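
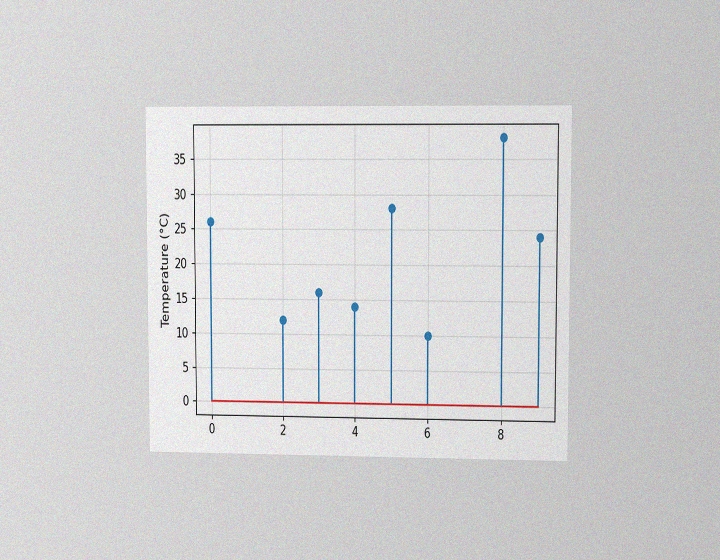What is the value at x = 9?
24°C

The chart is viewed at a slight angle, with some photo noise. The stem at x=9 reaches 24°C.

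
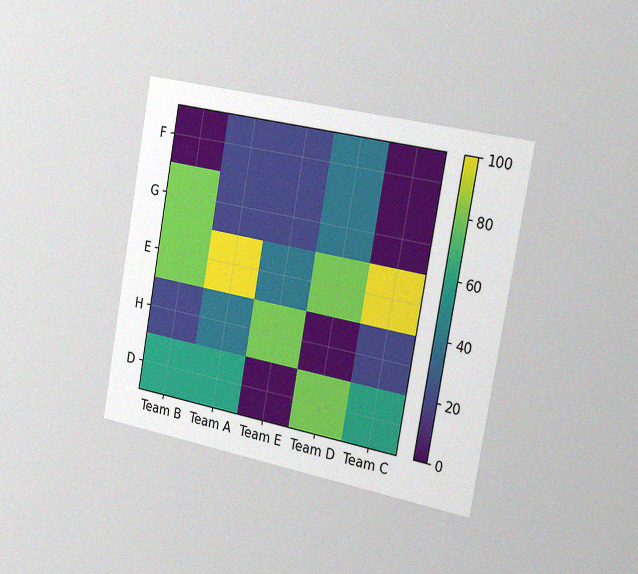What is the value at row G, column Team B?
The chart is tilted about 10° clockwise and viewed slightly from the right, with some photo noise. Matching cell (G, Team B) against the colorbar gives 80.

80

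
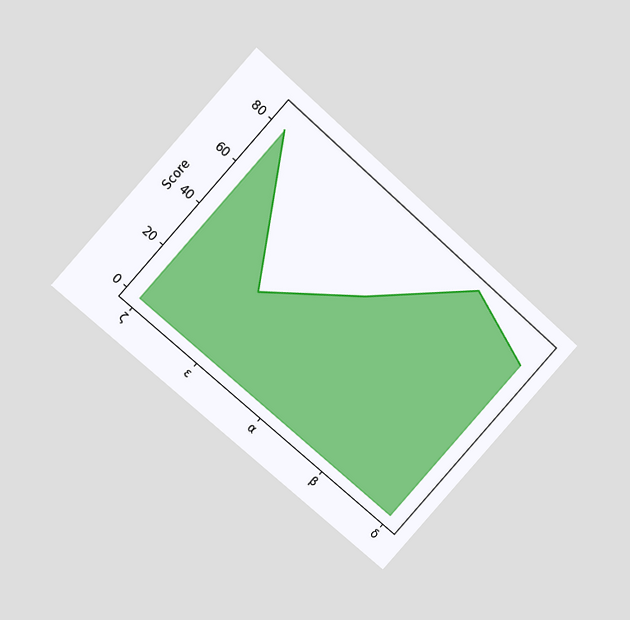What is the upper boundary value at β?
85

The chart is tilted about 42° clockwise and viewed at a slight angle. At β the upper boundary is at 85.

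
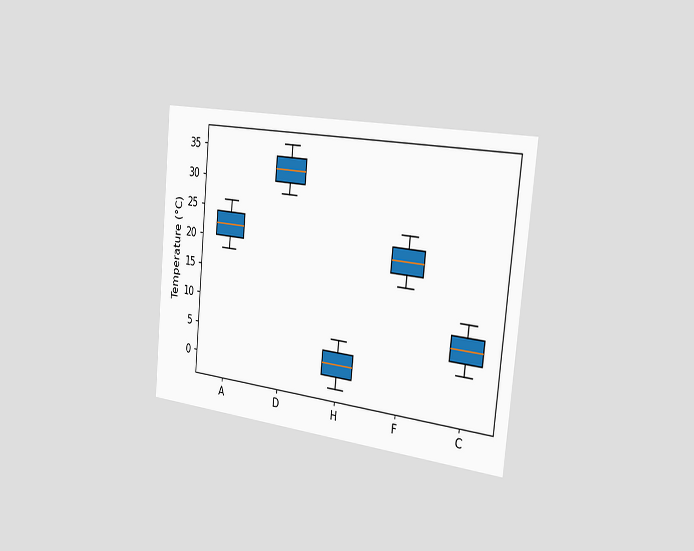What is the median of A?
The chart is tilted about 6° clockwise and viewed slightly from the right. The median line in the A box sits at 22°C.

22°C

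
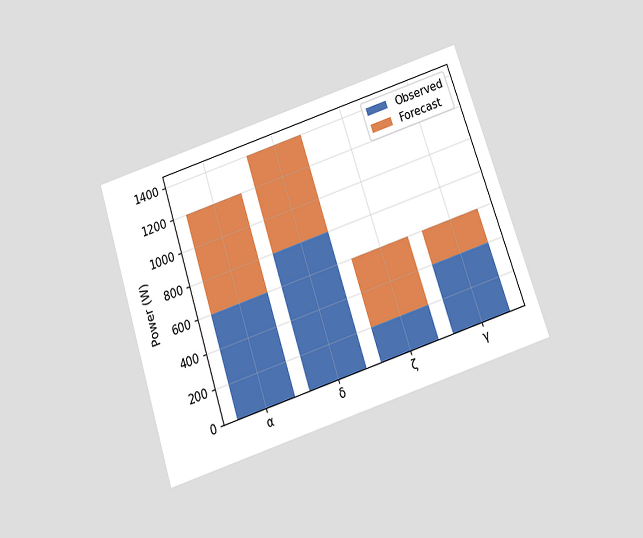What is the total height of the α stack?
The chart is tilted about 18° counter-clockwise and viewed slightly from below. The α stack's top reaches 1200W on the y-axis.

1200W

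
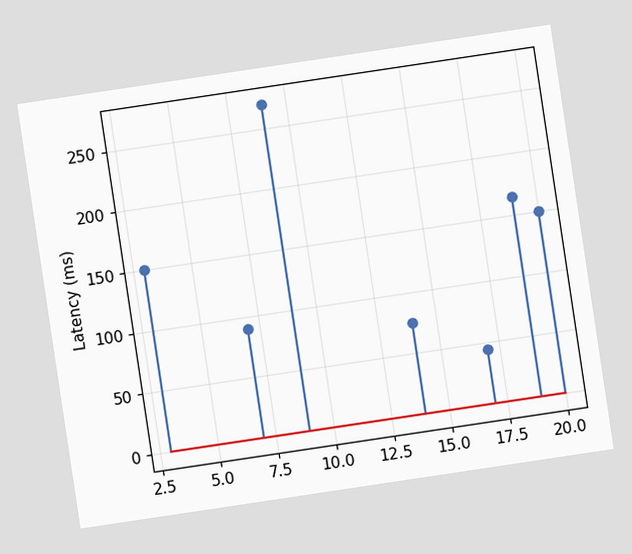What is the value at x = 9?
The chart is tilted about 9° counter-clockwise. The stem at x=9 reaches 270ms.

270ms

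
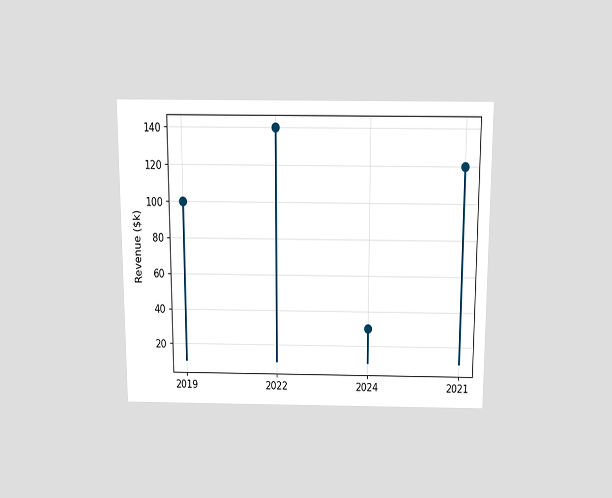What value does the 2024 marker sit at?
The chart is viewed slightly from above. The 2024 marker sits at $30k.

$30k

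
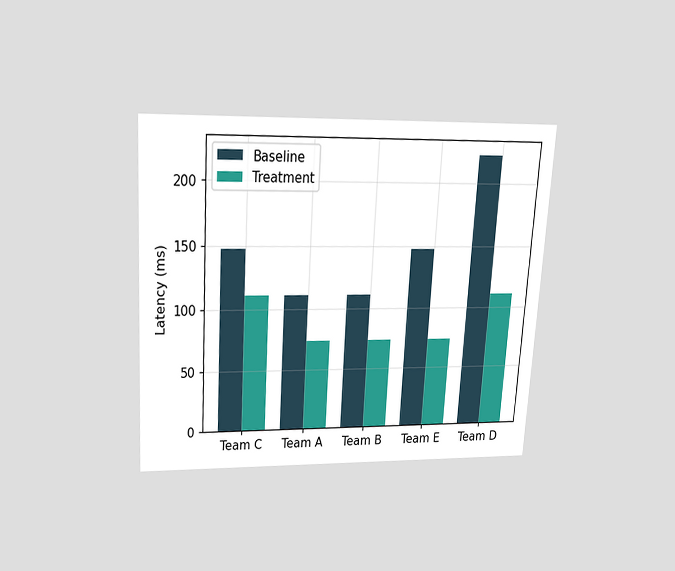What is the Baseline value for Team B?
The chart is tilted about 3° clockwise and viewed slightly from above. The Baseline bar at Team B reaches 111ms on the y-axis.

111ms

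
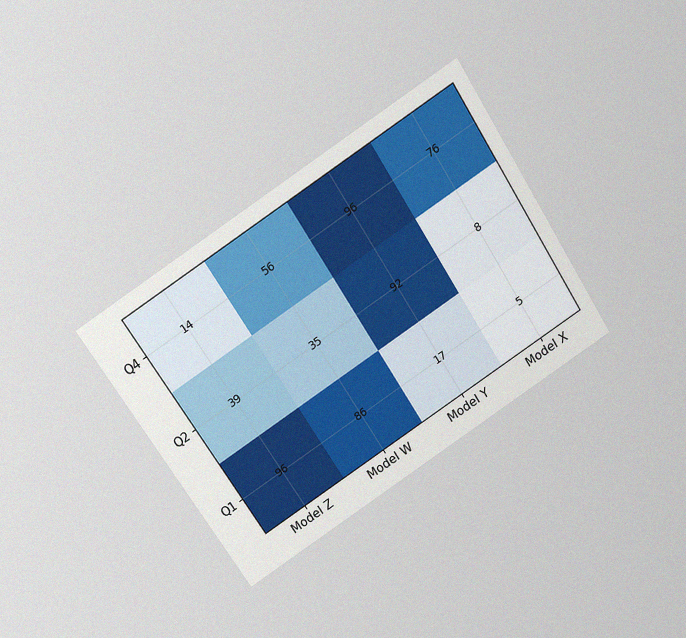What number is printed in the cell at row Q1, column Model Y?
The chart is tilted about 33° counter-clockwise and viewed slightly from above, with some photo noise. The (Q1, Model Y) cell reads 17.

17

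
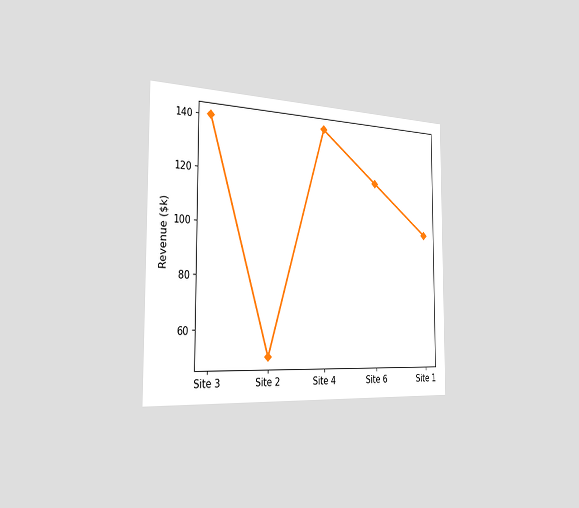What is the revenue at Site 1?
$100k

The chart is viewed slightly from the left. At Site 1, the line is at $100k.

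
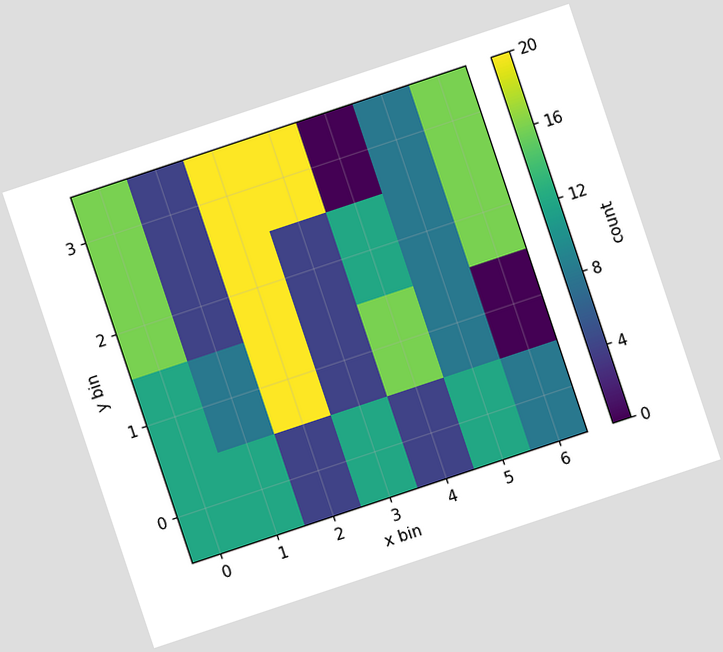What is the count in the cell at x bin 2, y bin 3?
The chart is tilted about 18° counter-clockwise. Matching the cell (2, 3) against the colorbar gives 20.

20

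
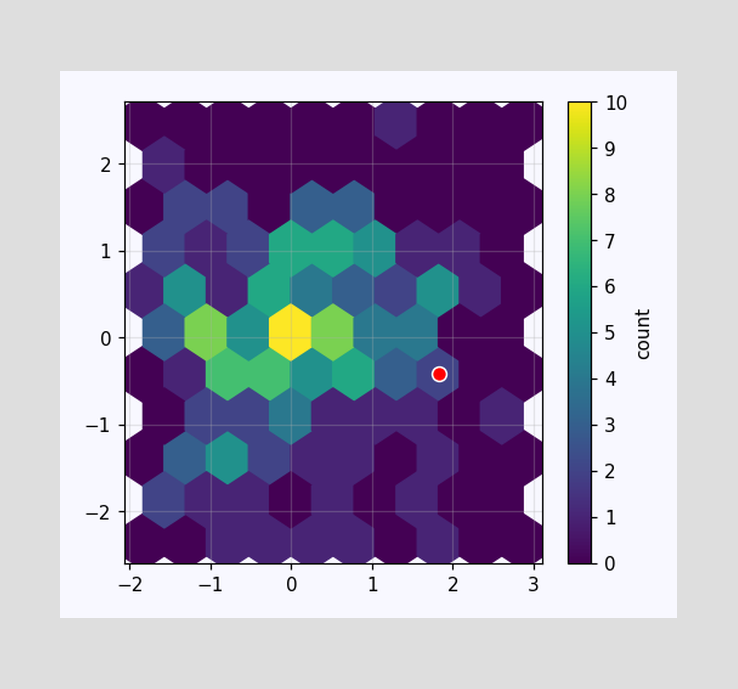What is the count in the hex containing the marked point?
The marked hex reads 2 on the colorbar.

2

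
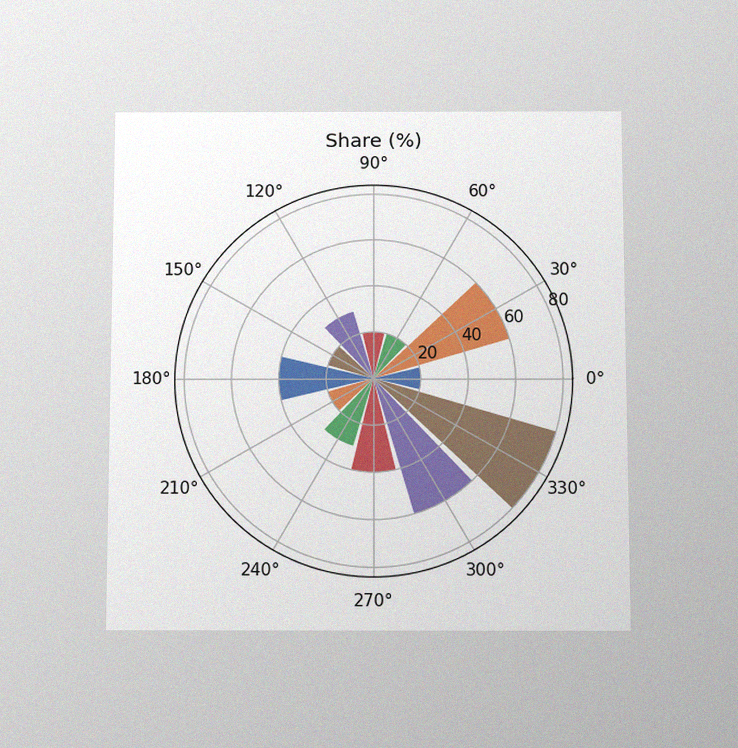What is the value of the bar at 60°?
20%

The chart is viewed slightly from below, with some photo noise. The bar at 60° reaches 20% on the radial axis.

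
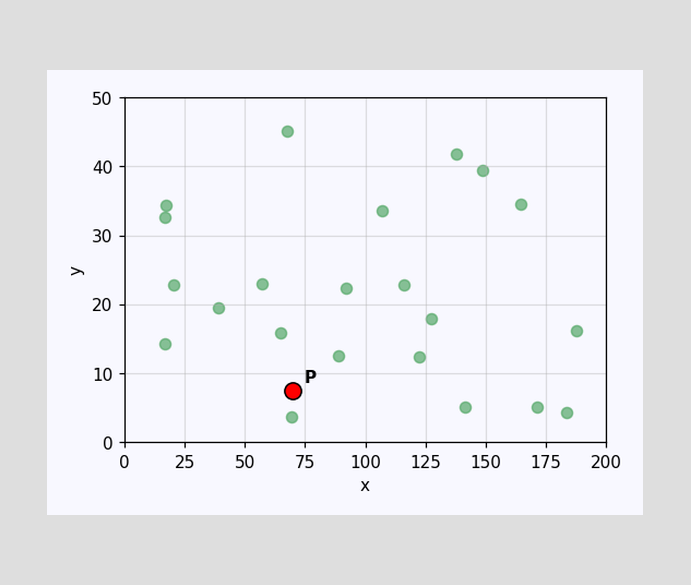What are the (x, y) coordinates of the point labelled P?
(70, 7.5)

Following the gridlines from P to each axis, P sits at (70, 7.5).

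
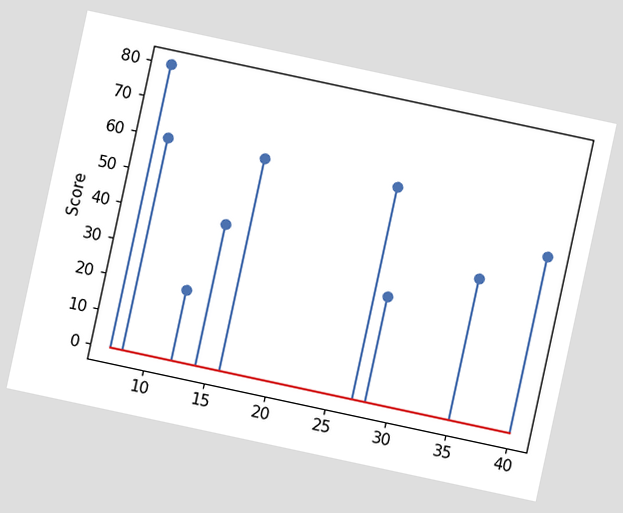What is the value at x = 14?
The chart is tilted about 12° clockwise. The stem at x=14 reaches 40.

40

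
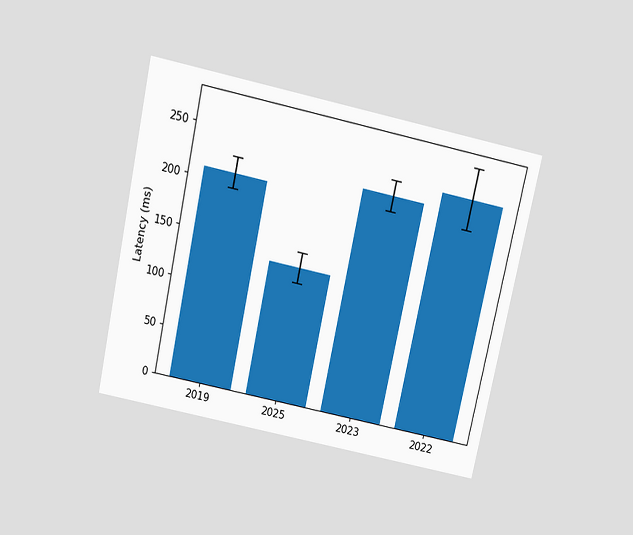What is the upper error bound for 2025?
150ms

The chart is tilted about 12° clockwise and viewed slightly from above. The 2025 bar's upper whisker reaches 150ms.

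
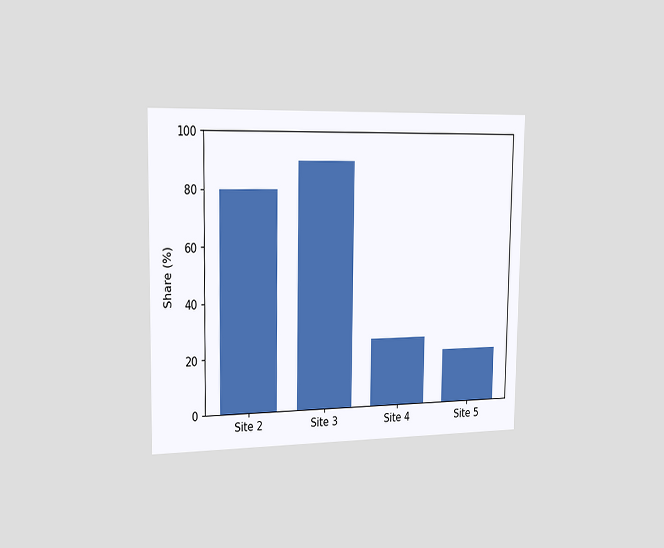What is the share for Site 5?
20%

The chart is viewed slightly from the left. Reading along the chart's y-axis, the Site 5 bar reaches 20%.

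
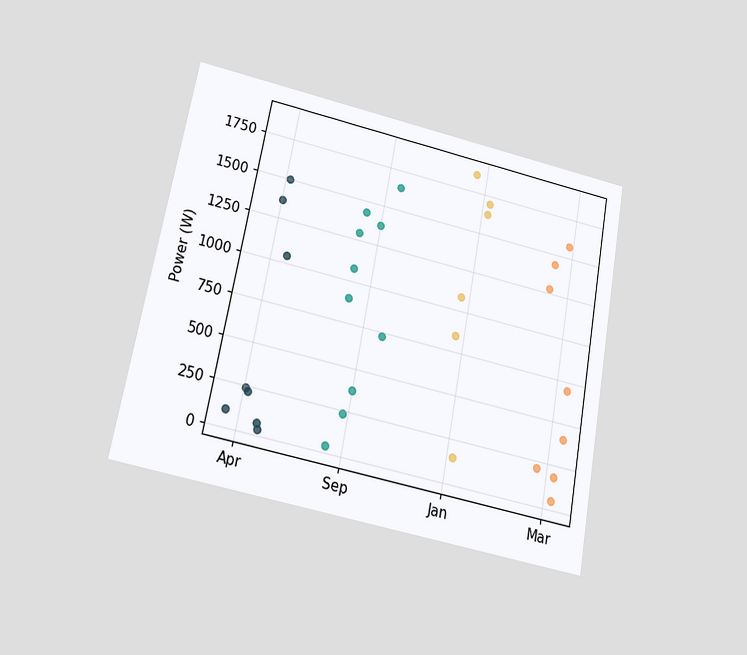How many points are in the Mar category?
The chart is tilted about 11° clockwise and viewed slightly from below. Counting the markers in the Mar column gives 8.

8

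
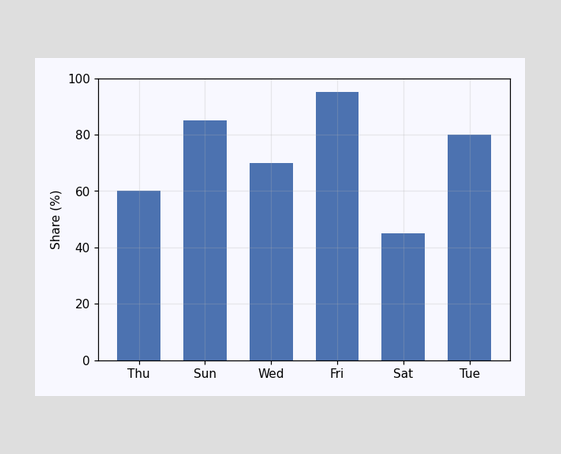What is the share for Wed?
70%

Reading along the chart's y-axis, the Wed bar reaches 70%.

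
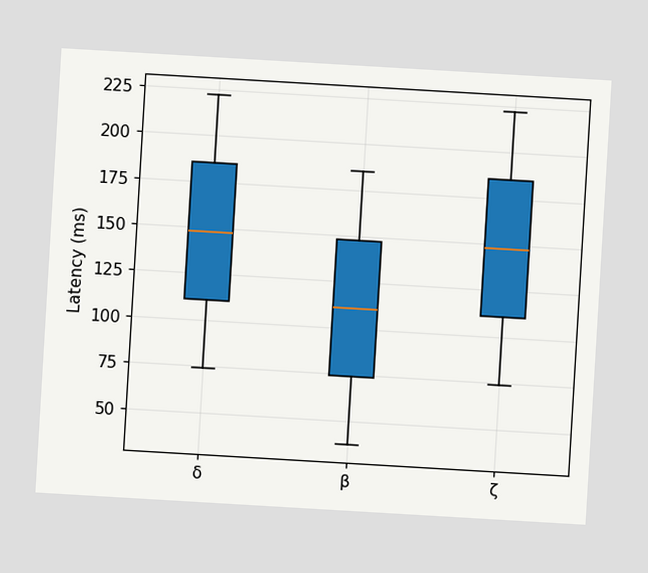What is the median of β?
The chart is tilted about 3° clockwise. The median line in the β box sits at 111ms.

111ms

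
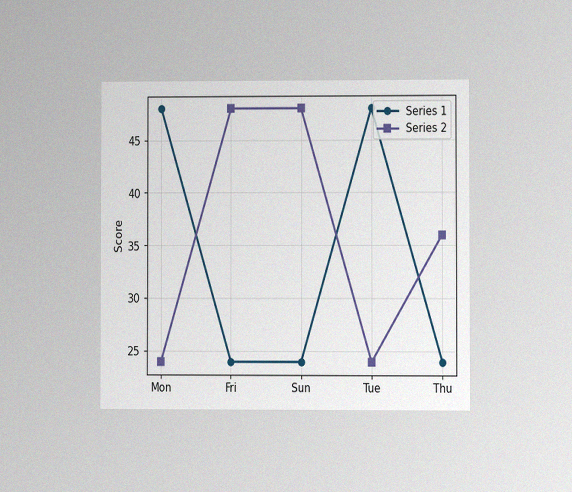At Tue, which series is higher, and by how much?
Series 1, by 24

The chart is viewed at a slight angle, with some photo noise. At Tue, Series 1 sits above the other line by 24.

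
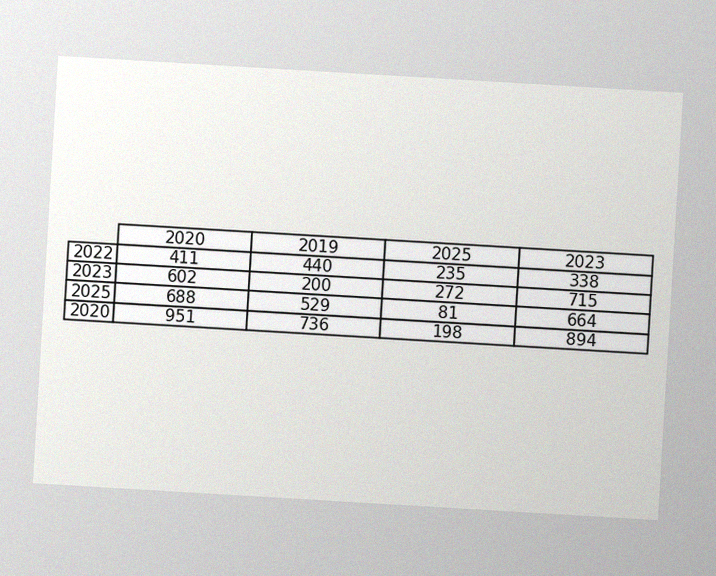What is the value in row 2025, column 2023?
664

The chart is tilted about 3° clockwise, with some photo noise. The (2025, 2023) cell reads 664.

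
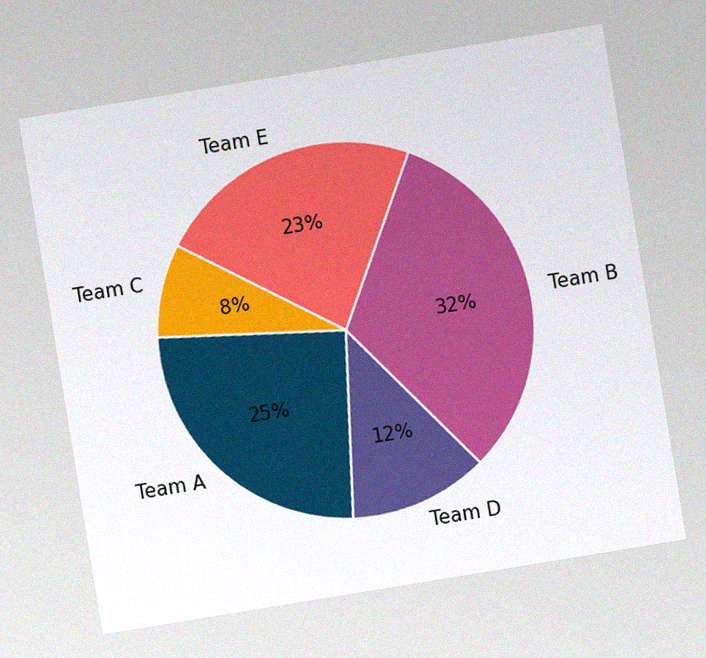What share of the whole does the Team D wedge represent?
The chart is tilted about 9° counter-clockwise, with some photo noise. The Team D slice takes up 12% of the pie.

12%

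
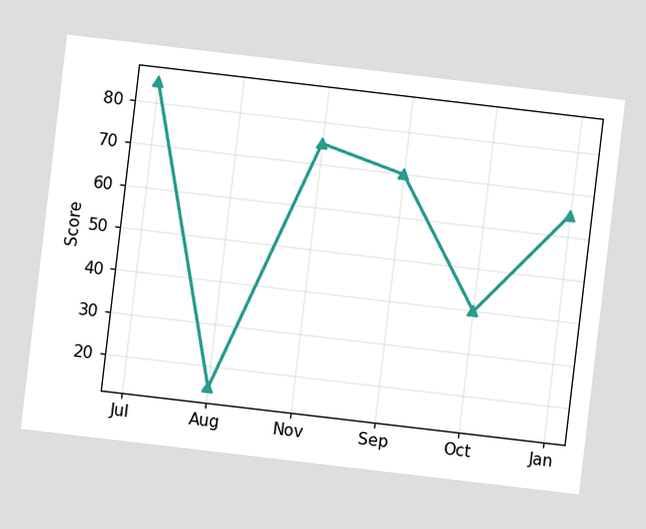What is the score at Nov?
The chart is tilted about 7° clockwise. At Nov, the line is at 75.

75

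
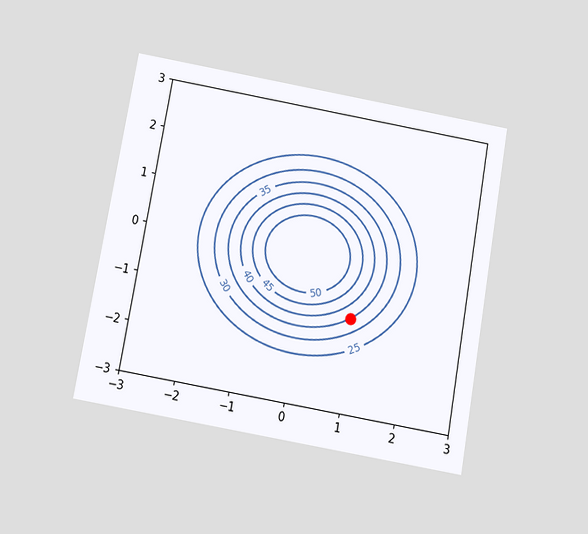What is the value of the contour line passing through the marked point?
35

The chart is tilted about 10° clockwise and viewed slightly from below. The marked point sits on the contour labelled 35.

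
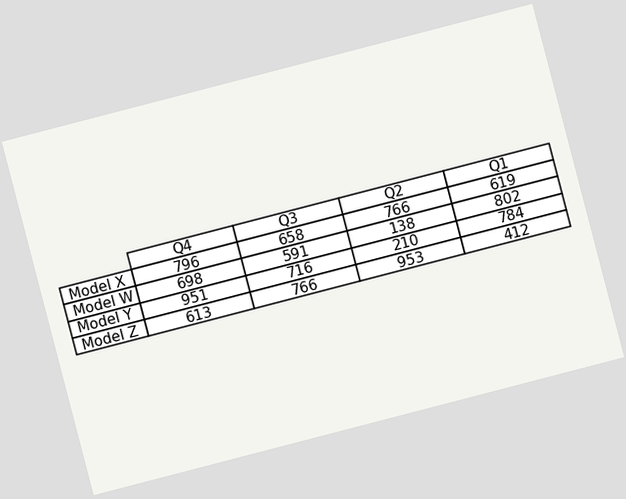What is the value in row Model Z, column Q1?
The chart is tilted about 15° counter-clockwise. The (Model Z, Q1) cell reads 412.

412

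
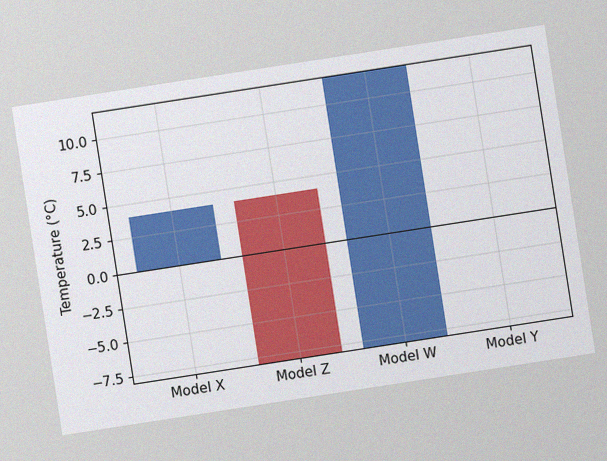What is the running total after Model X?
The chart is tilted about 9° counter-clockwise, with some photo noise. After Model X the running total reaches 4°C.

4°C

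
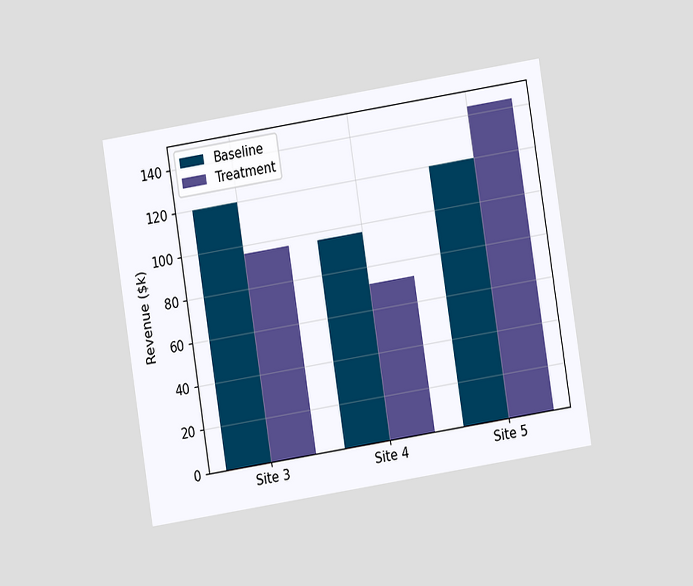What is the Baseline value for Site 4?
The chart is tilted about 9° counter-clockwise and viewed at a slight angle. The Baseline bar at Site 4 reaches $96k on the y-axis.

$96k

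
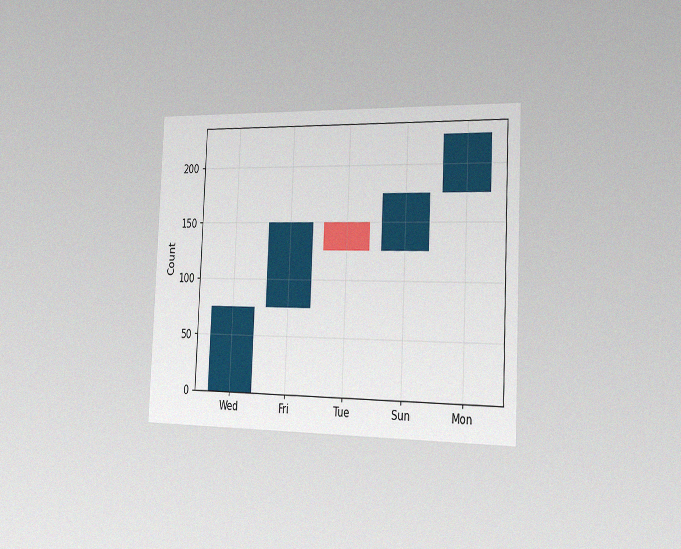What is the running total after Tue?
125

The chart is tilted about 3° clockwise and viewed slightly from the right, with some photo noise. After Tue the running total reaches 125.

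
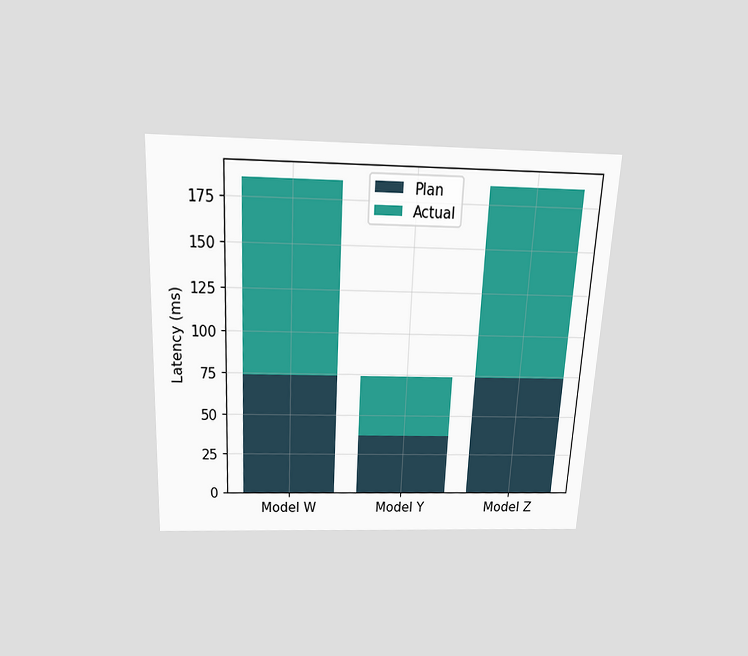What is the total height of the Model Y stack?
74ms

The chart is tilted about 3° clockwise and viewed slightly from above. The Model Y stack's top reaches 74ms on the y-axis.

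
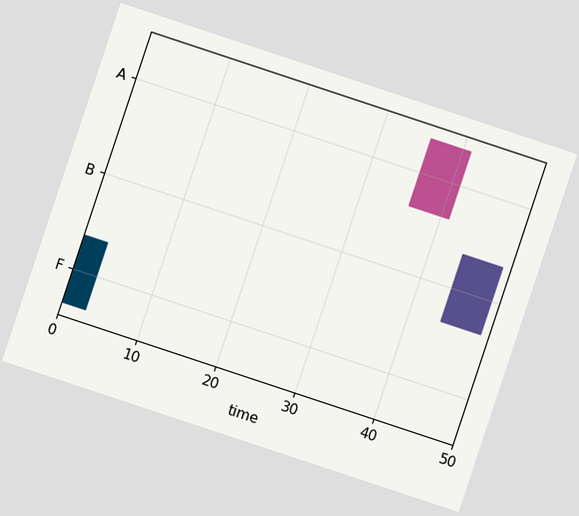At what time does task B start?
The chart is tilted about 18° clockwise. The B bar begins at t=44.

44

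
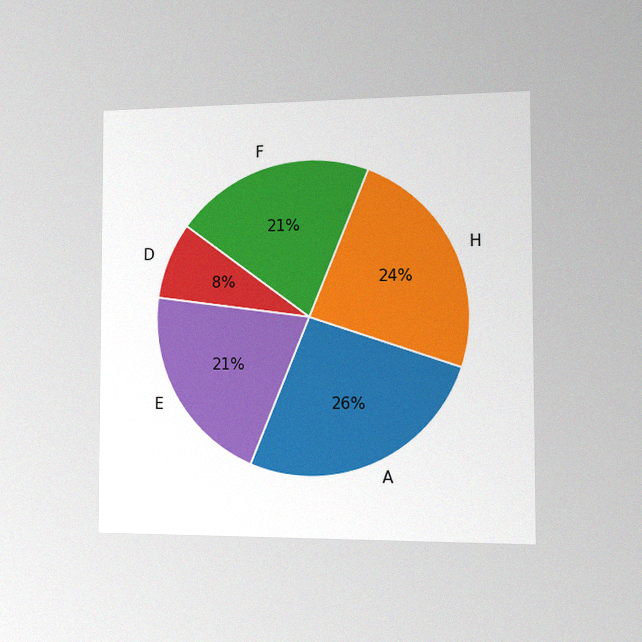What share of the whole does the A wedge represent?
26%

The chart is viewed slightly from the right, with some photo noise. The A slice takes up 26% of the pie.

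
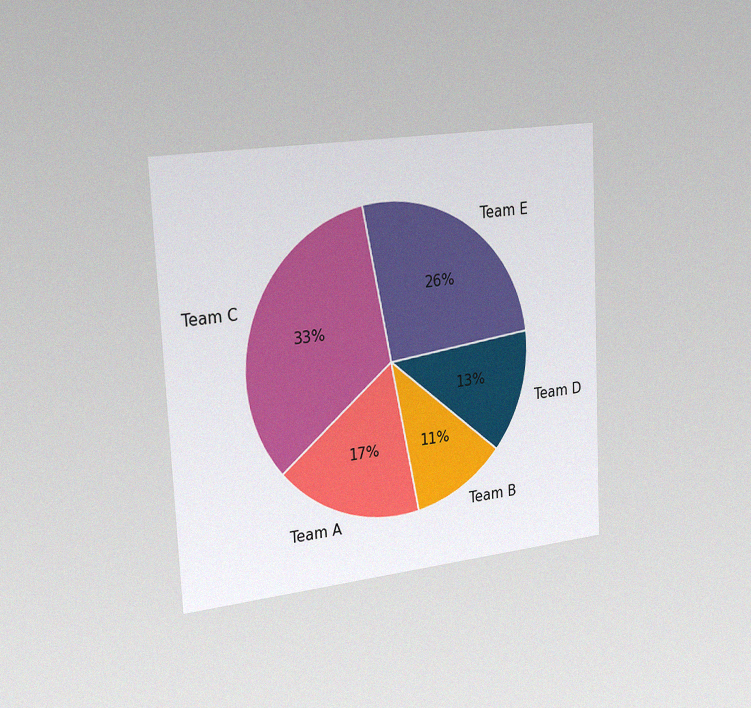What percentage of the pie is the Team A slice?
17%

The chart is tilted about 3° counter-clockwise and viewed slightly from the left, with some photo noise. The Team A slice takes up 17% of the pie.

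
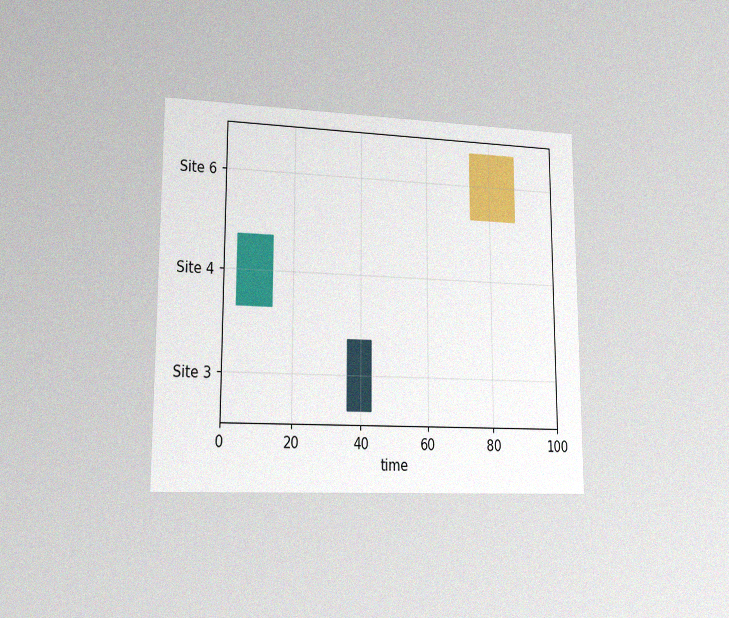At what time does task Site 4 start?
The chart is viewed slightly from the left, with some photo noise. The Site 4 bar begins at t=4.

4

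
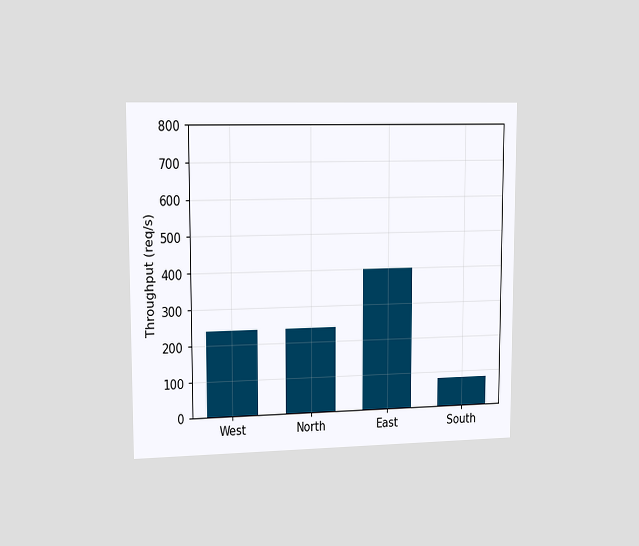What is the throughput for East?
400req/s

The chart is viewed slightly from the left. Reading along the chart's y-axis, the East bar reaches 400req/s.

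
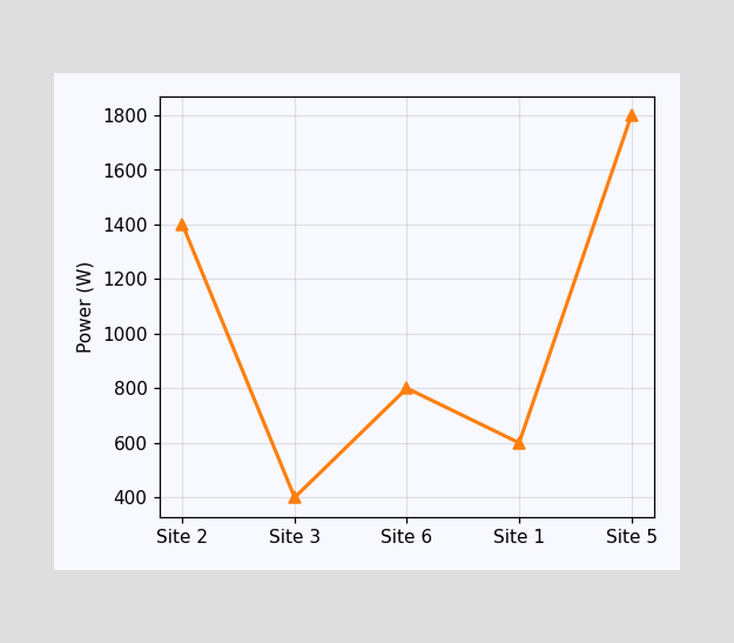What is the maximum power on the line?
1800W

The highest point is at Site 5, and reading across to the y-axis gives 1800W.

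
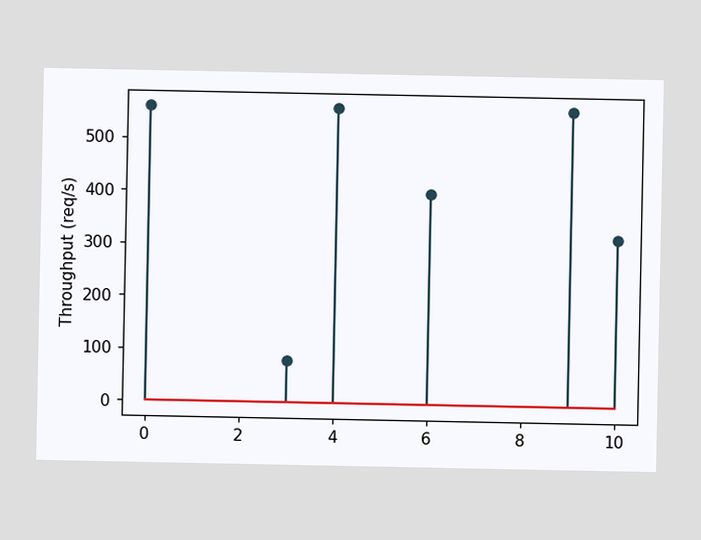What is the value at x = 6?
400req/s

The stem at x=6 reaches 400req/s.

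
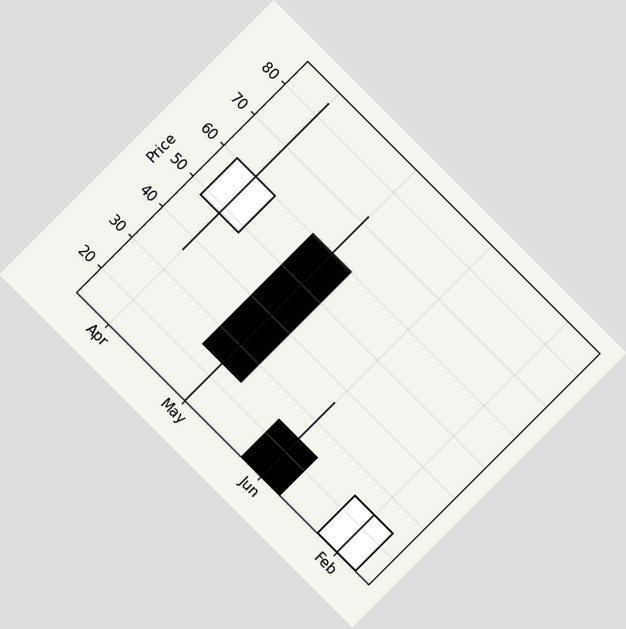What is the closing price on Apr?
60

The chart is tilted about 45° clockwise. The Apr candle closes at 60.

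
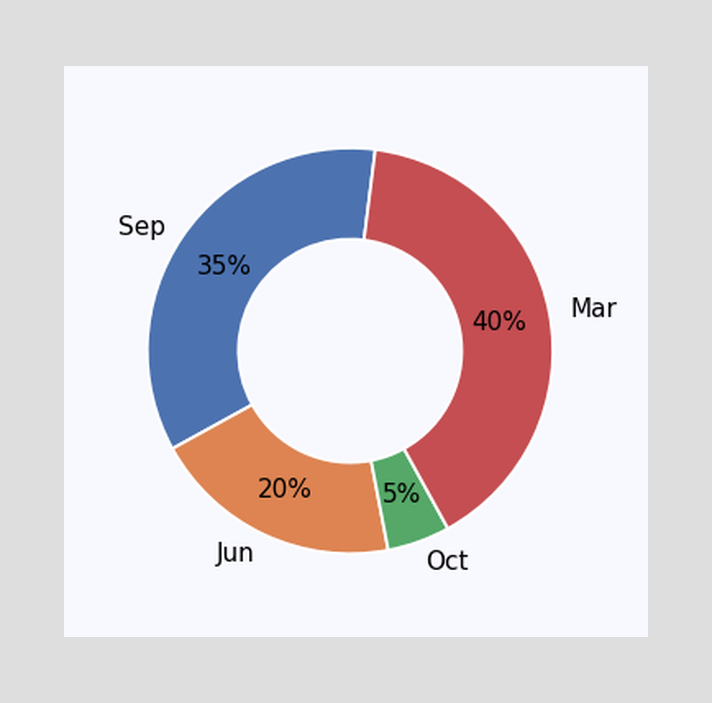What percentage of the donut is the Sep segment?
35%

The Sep segment takes up 35% of the ring.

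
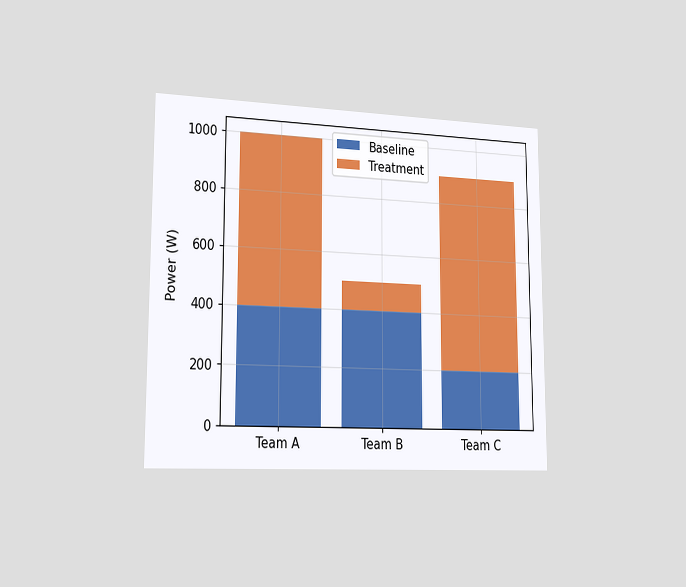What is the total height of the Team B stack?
The chart is viewed slightly from the left. The Team B stack's top reaches 500W on the y-axis.

500W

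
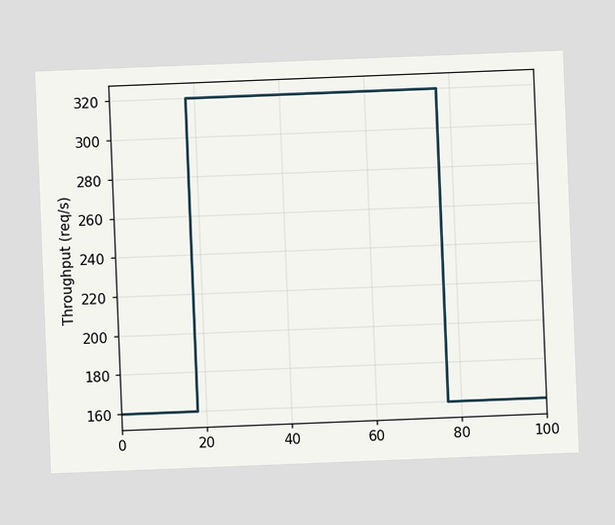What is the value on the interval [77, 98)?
160req/s

The chart is tilted about 2° counter-clockwise. On [77, 98) the step sits at 160req/s.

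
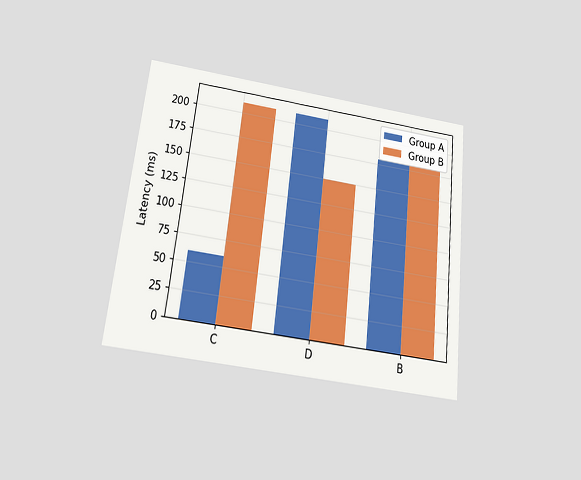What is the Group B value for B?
The chart is tilted about 6° clockwise and viewed slightly from below. The Group B bar at B reaches 180ms on the y-axis.

180ms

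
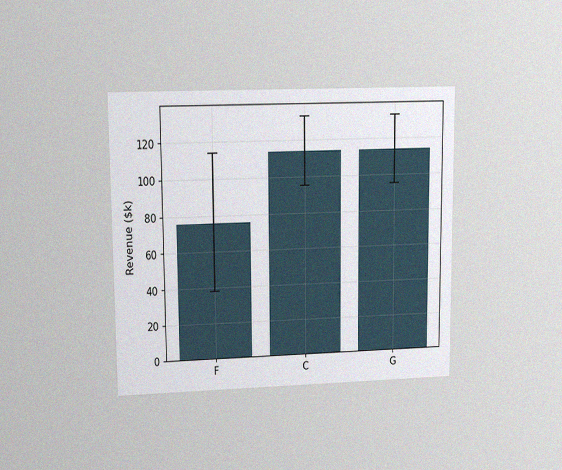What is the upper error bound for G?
The chart is viewed at a slight angle, with some photo noise. The G bar's upper whisker reaches $133k.

$133k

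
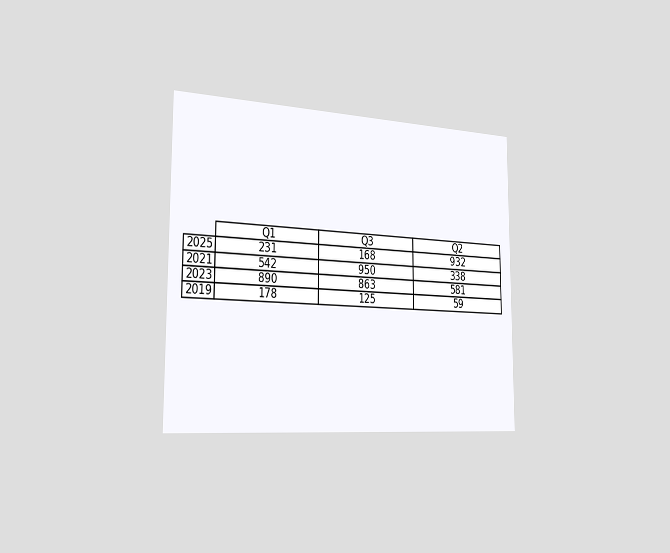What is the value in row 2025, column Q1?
231

The chart is viewed slightly from the left. The (2025, Q1) cell reads 231.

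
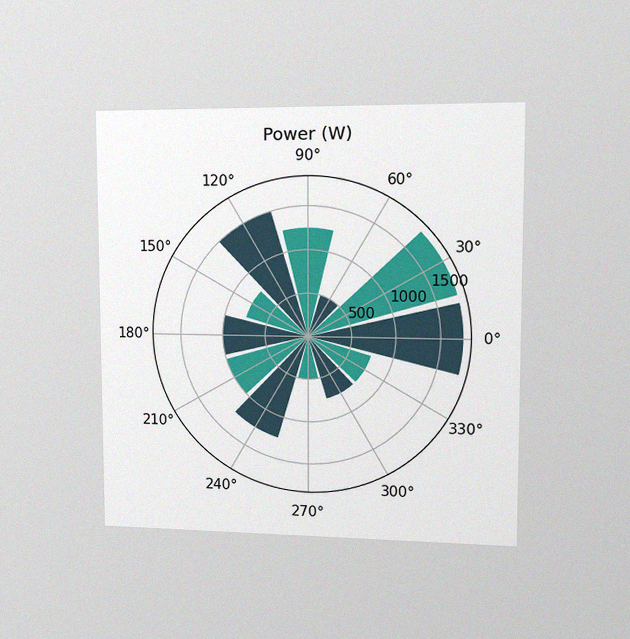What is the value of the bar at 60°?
The chart is viewed slightly from the right, with some photo noise. The bar at 60° reaches 500W on the radial axis.

500W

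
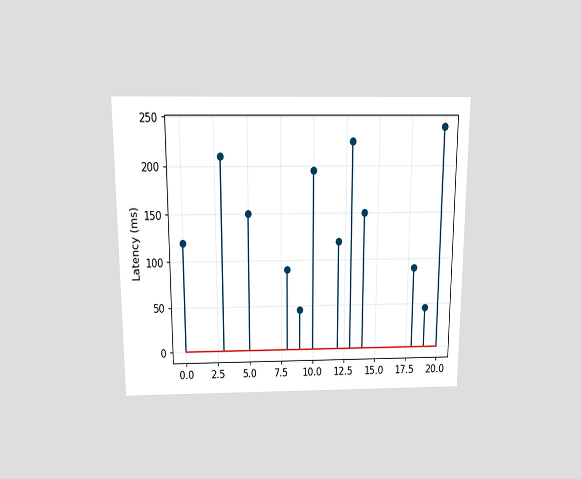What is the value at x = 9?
45ms

The chart is viewed slightly from above. The stem at x=9 reaches 45ms.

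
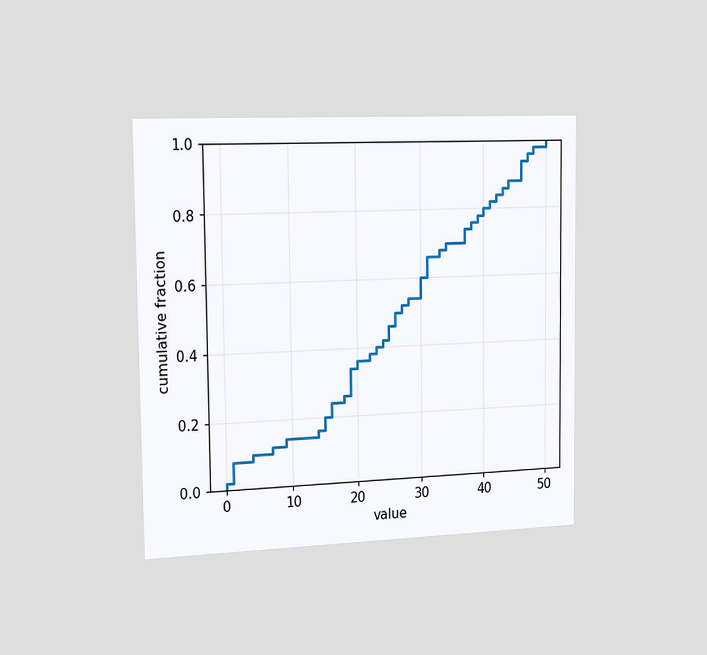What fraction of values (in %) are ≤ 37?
74%

The chart is viewed slightly from the left. At x=37 the ECDF step is at 74%.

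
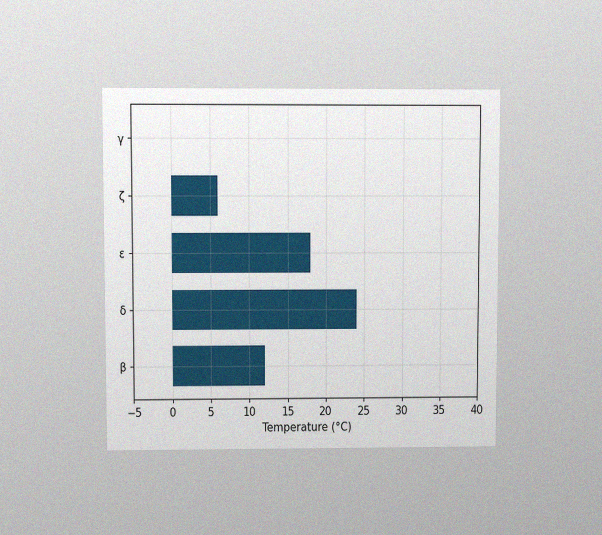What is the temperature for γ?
0°C

The chart is viewed at a slight angle, with some photo noise. Reading along the chart's x-axis, the γ bar reaches 0°C.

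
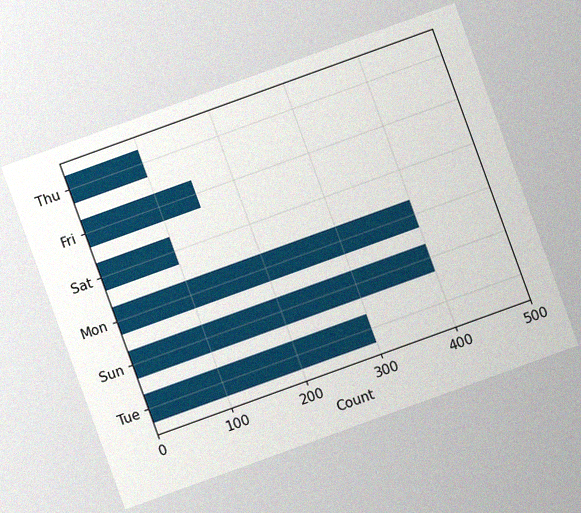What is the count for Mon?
The chart is tilted about 20° counter-clockwise, with some photo noise. Reading along the chart's x-axis, the Mon bar reaches 400.

400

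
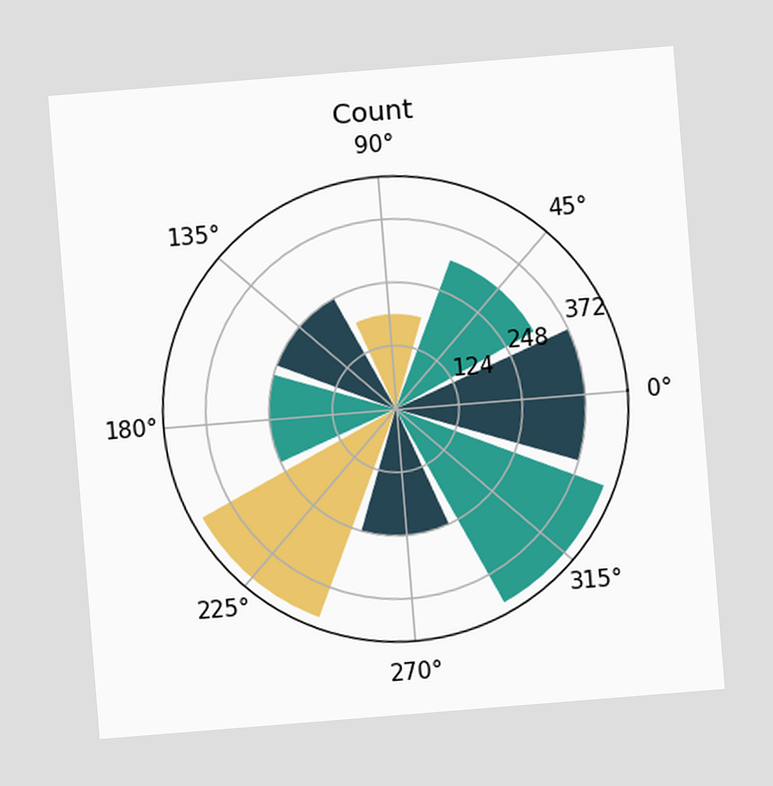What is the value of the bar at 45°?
310

The chart is tilted about 5° counter-clockwise. The bar at 45° reaches 310 on the radial axis.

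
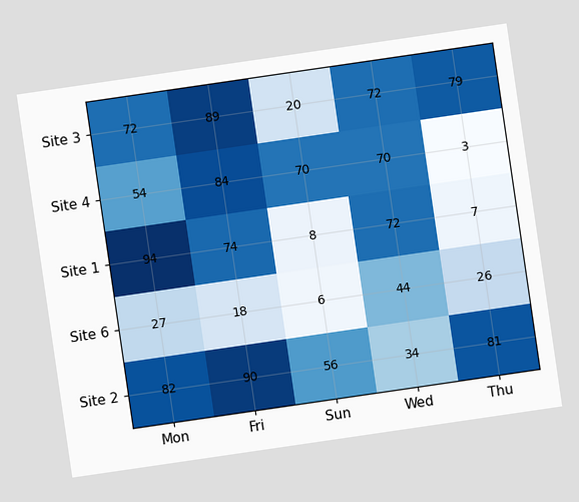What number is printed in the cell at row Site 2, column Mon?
82

The chart is tilted about 8° counter-clockwise. The (Site 2, Mon) cell reads 82.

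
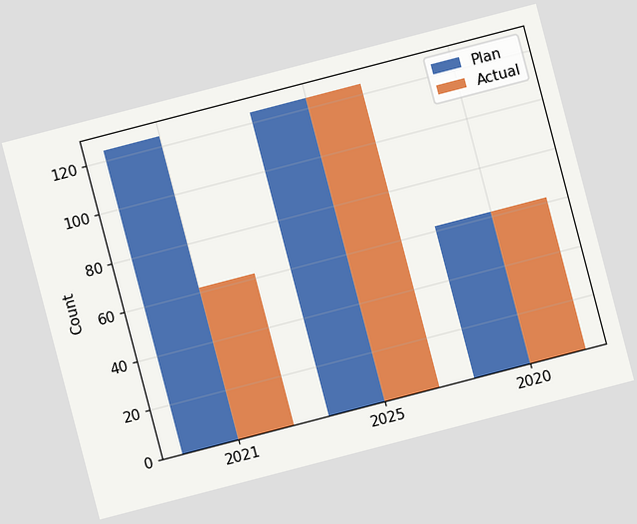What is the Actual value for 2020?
62

The chart is tilted about 15° counter-clockwise. The Actual bar at 2020 reaches 62 on the y-axis.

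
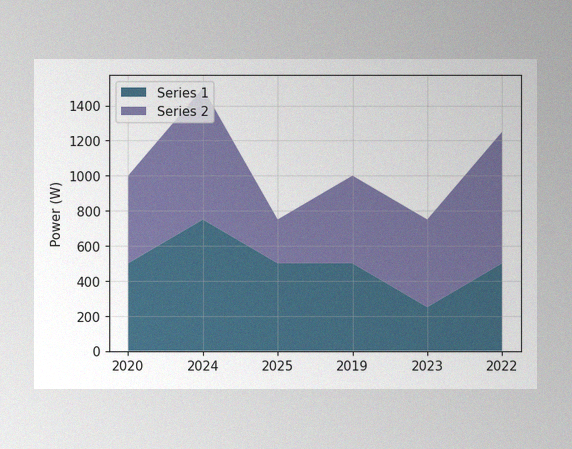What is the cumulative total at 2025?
750W

The image has some photo noise and uneven lighting. The stacked total at 2025 reaches 750W.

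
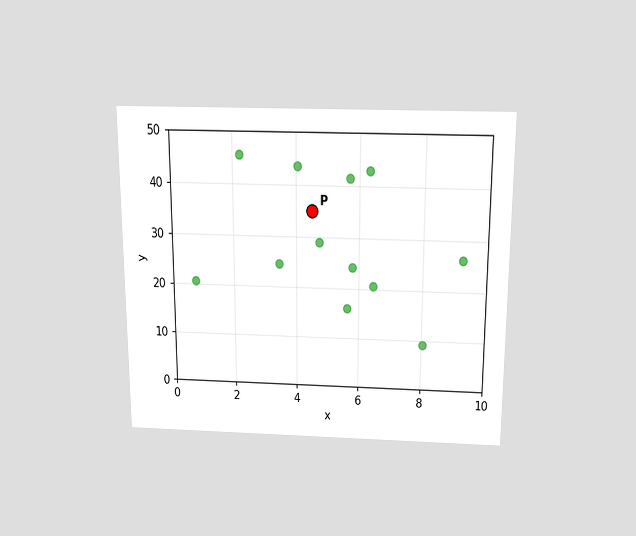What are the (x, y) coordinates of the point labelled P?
The chart is viewed slightly from above. Following the gridlines from P to each axis, P sits at (4.5, 35).

(4.5, 35)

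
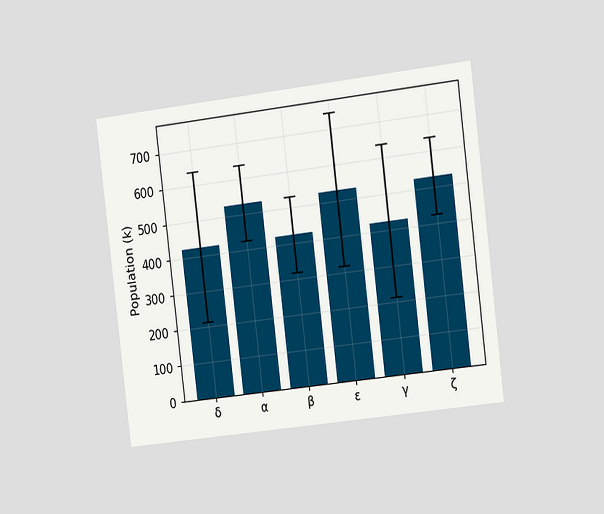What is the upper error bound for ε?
742k

The chart is tilted about 7° counter-clockwise and viewed slightly from the right. The ε bar's upper whisker reaches 742k.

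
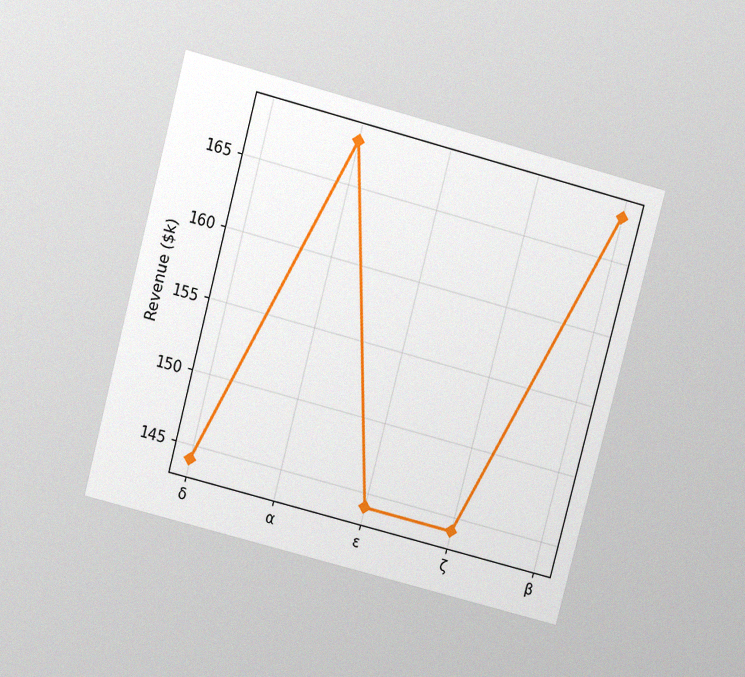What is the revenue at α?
The chart is tilted about 15° clockwise and viewed slightly from above, with some photo noise. At α, the line is at $168k.

$168k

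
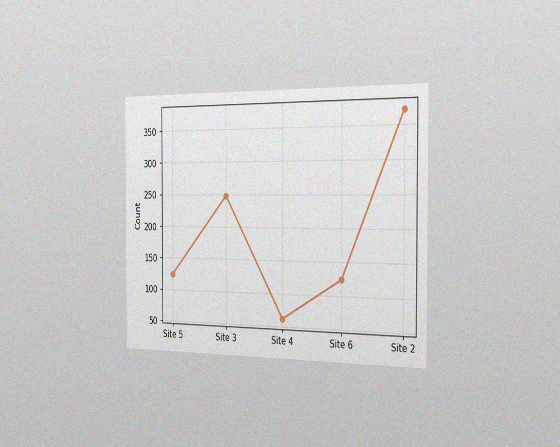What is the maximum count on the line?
372

The chart is viewed slightly from the right, with some photo noise. The highest point is at Site 2, and reading across to the y-axis gives 372.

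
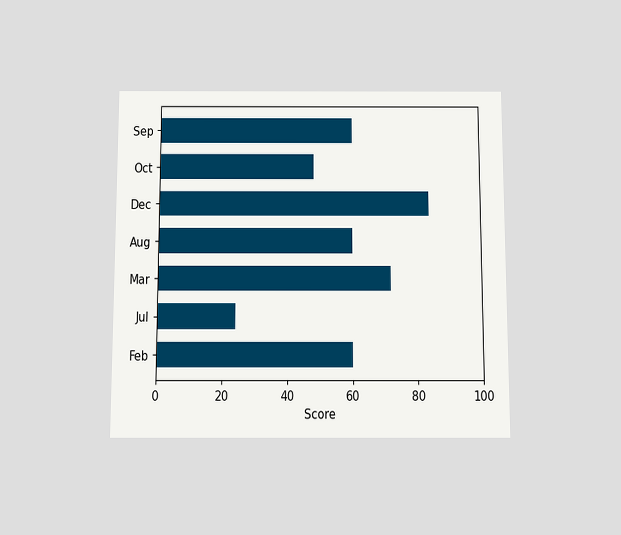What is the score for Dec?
The chart is viewed slightly from below. Reading along the chart's x-axis, the Dec bar reaches 84.

84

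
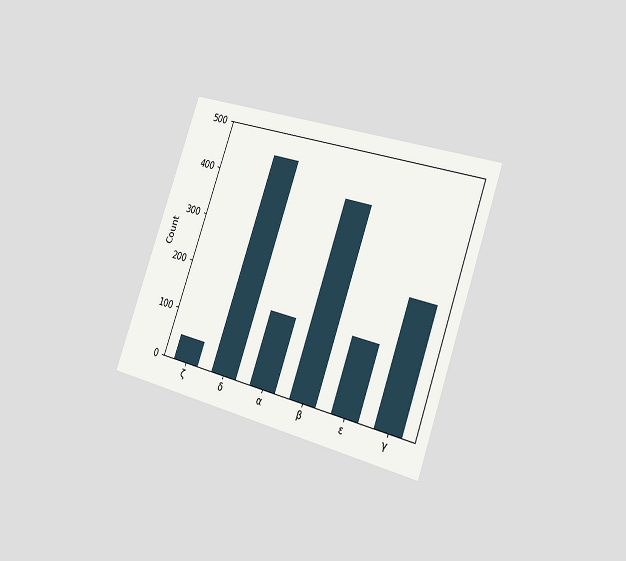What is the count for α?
The chart is tilted about 19° clockwise and viewed slightly from the right. Reading along the chart's y-axis, the α bar reaches 150.

150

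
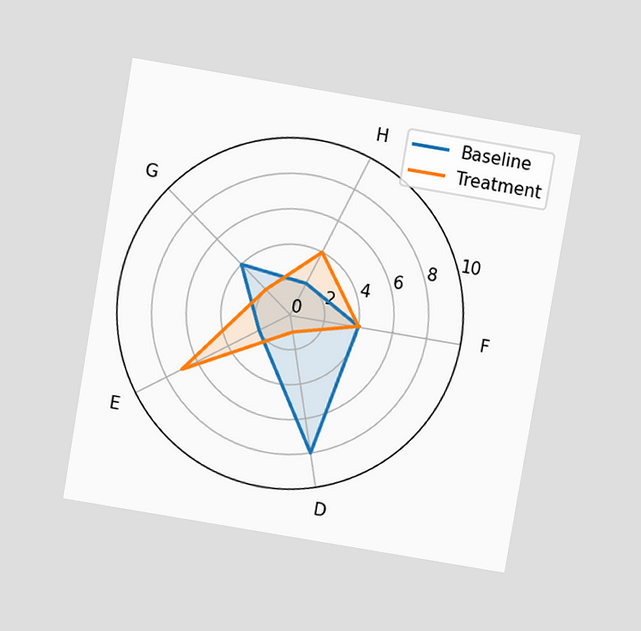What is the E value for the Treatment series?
The chart is tilted about 10° clockwise and viewed slightly from above. On the E axis, Treatment reaches 7.

7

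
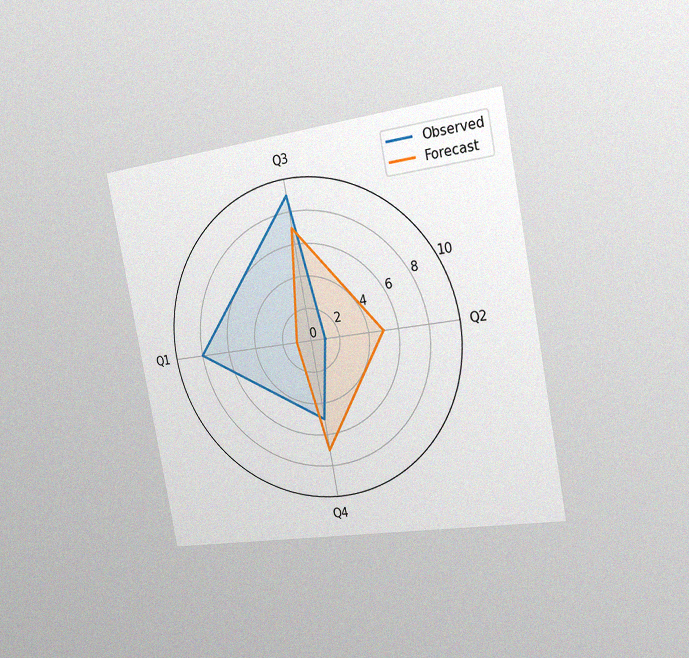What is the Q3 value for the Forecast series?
7

The chart is tilted about 11° counter-clockwise and viewed slightly from the right, with some photo noise. On the Q3 axis, Forecast reaches 7.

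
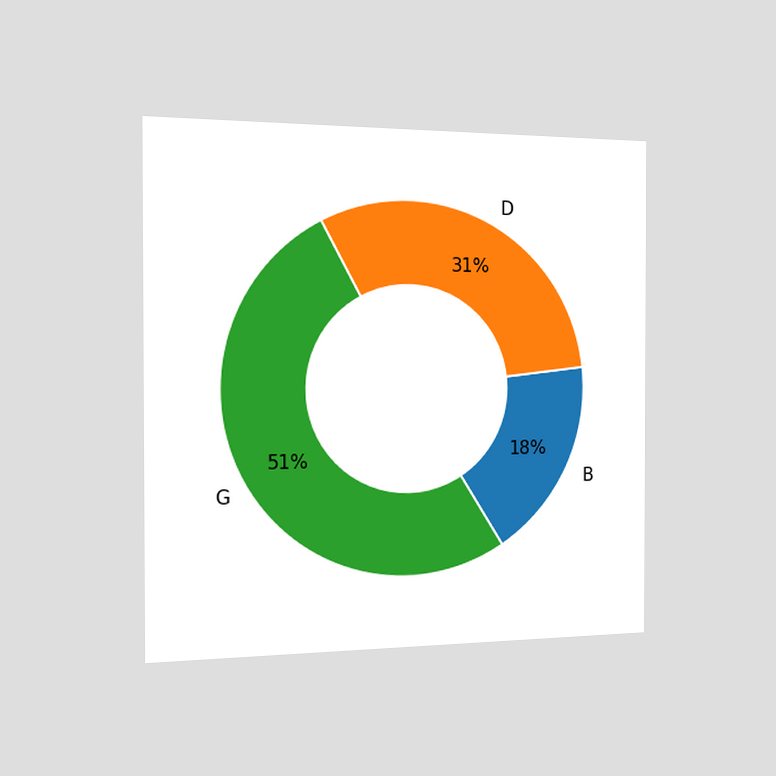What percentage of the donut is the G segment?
The chart is viewed slightly from the left. The G segment takes up 51% of the ring.

51%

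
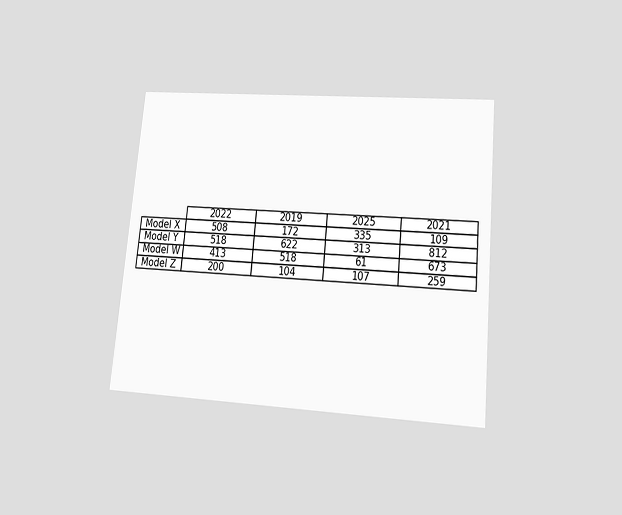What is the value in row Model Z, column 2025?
The chart is tilted about 5° clockwise and viewed at a slight angle. The (Model Z, 2025) cell reads 107.

107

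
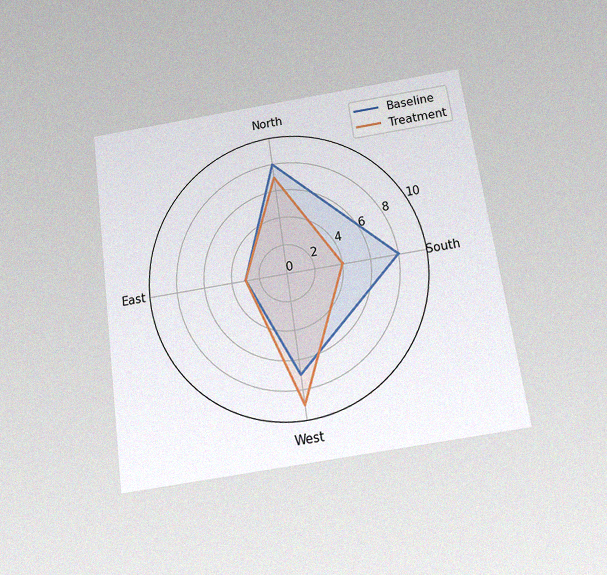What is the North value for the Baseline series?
The chart is tilted about 8° counter-clockwise and viewed slightly from below, with some photo noise. On the North axis, Baseline reaches 8.

8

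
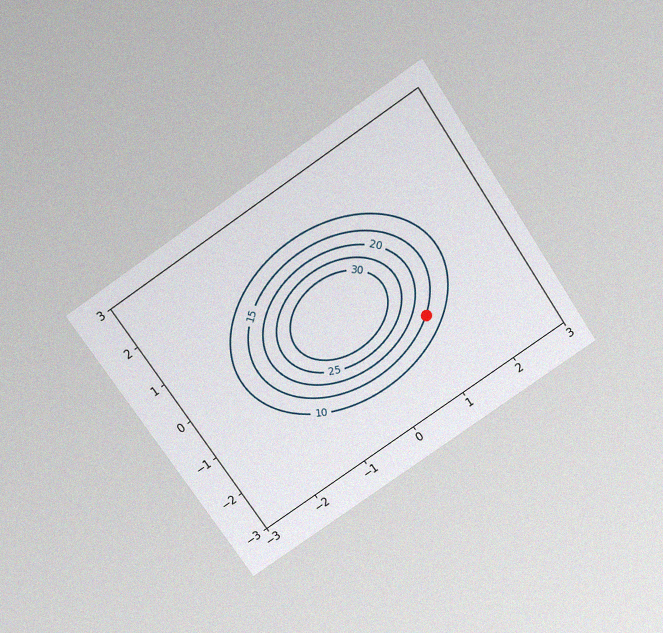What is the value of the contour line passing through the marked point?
15

The chart is tilted about 34° counter-clockwise and viewed slightly from above, with some photo noise. The marked point sits on the contour labelled 15.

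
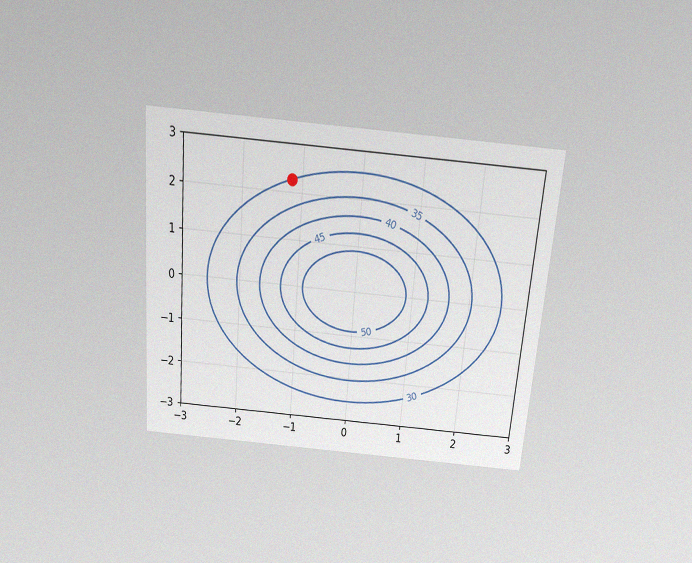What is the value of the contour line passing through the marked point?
30

The chart is tilted about 5° clockwise and viewed slightly from above, with some photo noise. The marked point sits on the contour labelled 30.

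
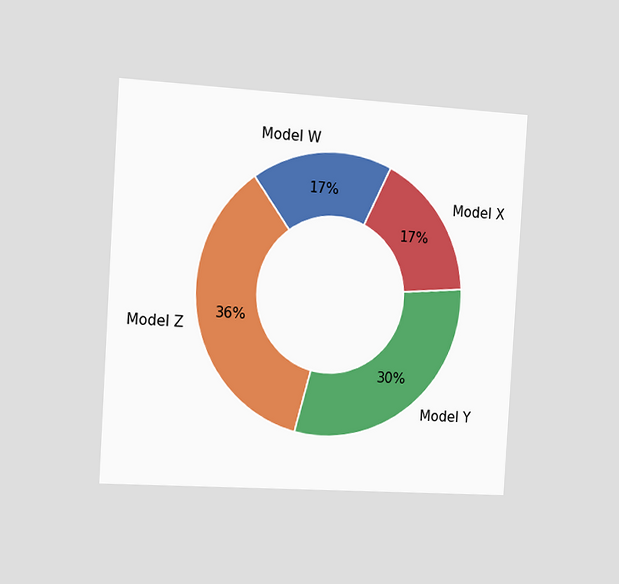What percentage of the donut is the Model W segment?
The chart is tilted about 3° clockwise and viewed slightly from the left. The Model W segment takes up 17% of the ring.

17%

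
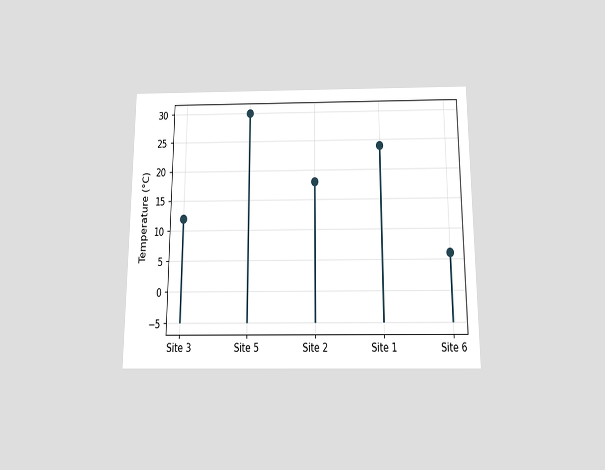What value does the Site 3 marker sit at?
The chart is viewed slightly from below. The Site 3 marker sits at 12°C.

12°C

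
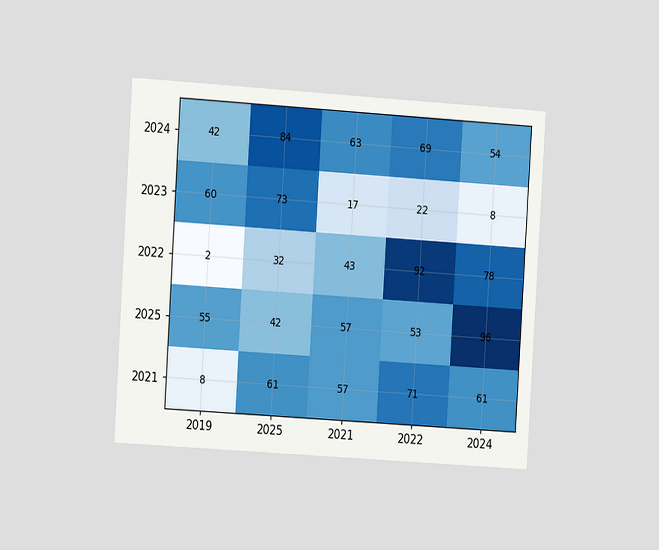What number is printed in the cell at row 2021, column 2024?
61

The chart is tilted about 4° clockwise and viewed at a slight angle. The (2021, 2024) cell reads 61.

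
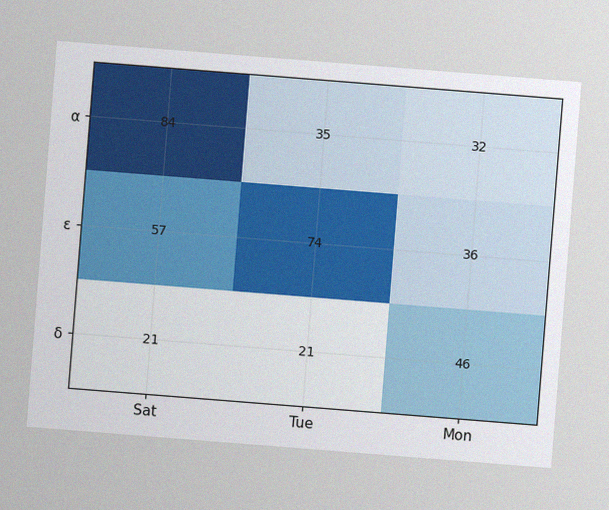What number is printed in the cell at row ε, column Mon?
36

The chart is tilted about 5° clockwise, with some photo noise. The (ε, Mon) cell reads 36.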